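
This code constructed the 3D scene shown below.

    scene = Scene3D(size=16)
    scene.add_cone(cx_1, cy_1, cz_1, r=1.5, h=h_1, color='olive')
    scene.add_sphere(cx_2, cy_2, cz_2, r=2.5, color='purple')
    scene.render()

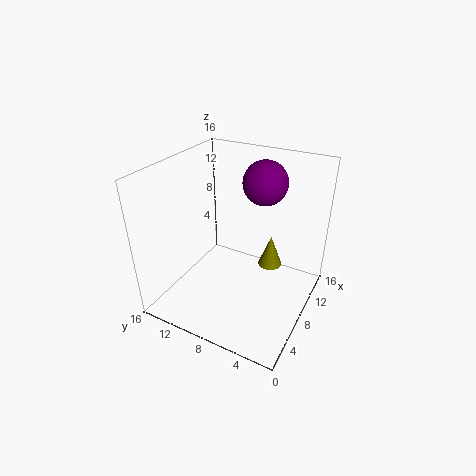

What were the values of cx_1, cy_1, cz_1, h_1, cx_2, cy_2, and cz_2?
cx_1 = 13, cy_1 = 6, cz_1 = 2, h_1 = 4, cx_2 = 11.5, cy_2 = 6.5, cz_2 = 13.5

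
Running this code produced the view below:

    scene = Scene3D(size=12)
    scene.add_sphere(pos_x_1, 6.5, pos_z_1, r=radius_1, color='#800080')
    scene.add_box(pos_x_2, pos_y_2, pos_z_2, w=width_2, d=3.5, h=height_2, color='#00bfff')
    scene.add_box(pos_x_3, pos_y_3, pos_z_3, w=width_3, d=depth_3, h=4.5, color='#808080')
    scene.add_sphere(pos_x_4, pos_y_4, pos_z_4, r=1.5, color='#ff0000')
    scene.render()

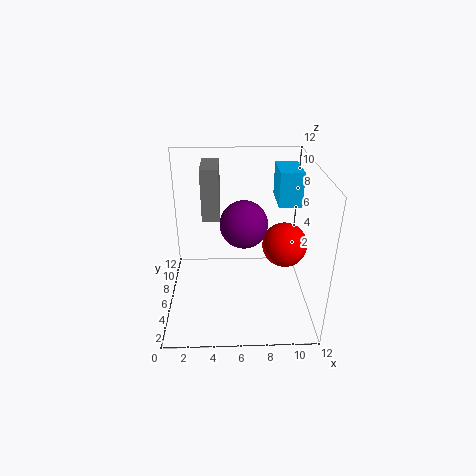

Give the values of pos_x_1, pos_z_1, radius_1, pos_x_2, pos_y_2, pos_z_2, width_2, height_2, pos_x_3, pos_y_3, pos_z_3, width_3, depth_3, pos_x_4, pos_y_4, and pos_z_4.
pos_x_1 = 6.5, pos_z_1 = 7, radius_1 = 2, pos_x_2 = 9.5, pos_y_2 = 7.5, pos_z_2 = 8, width_2 = 2, height_2 = 3, pos_x_3 = 3, pos_y_3 = 7, pos_z_3 = 7, width_3 = 1.5, depth_3 = 3.5, pos_x_4 = 9, pos_y_4 = 1.5, pos_z_4 = 8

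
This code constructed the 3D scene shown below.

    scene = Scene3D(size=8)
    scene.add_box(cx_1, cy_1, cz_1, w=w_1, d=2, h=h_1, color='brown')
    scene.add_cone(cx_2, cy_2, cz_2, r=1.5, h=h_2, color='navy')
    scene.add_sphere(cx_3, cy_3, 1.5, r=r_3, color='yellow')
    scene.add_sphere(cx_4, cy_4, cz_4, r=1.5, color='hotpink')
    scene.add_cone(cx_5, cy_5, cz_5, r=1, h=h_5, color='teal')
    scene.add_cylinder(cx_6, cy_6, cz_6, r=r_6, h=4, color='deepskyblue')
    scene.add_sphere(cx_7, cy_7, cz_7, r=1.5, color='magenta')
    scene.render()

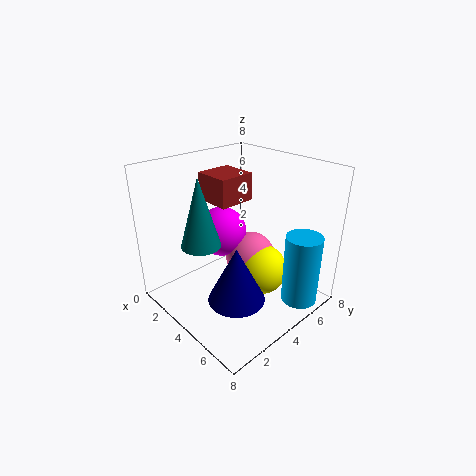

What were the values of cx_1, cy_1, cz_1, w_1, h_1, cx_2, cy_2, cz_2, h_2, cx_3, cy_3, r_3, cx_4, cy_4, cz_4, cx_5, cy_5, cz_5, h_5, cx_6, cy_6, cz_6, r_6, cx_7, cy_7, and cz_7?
cx_1 = 2; cy_1 = 3; cz_1 = 6; w_1 = 2; h_1 = 1.5; cx_2 = 5.5; cy_2 = 2.5; cz_2 = 1.5; h_2 = 3; cx_3 = 4.5; cy_3 = 5.5; r_3 = 1.5; cx_4 = 3.5; cy_4 = 5.5; cz_4 = 2; cx_5 = 4; cy_5 = 1.5; cz_5 = 4.5; h_5 = 3.5; cx_6 = 7; cy_6 = 6; cz_6 = 0.5; r_6 = 1; cx_7 = 2; cy_7 = 4.5; cz_7 = 3.5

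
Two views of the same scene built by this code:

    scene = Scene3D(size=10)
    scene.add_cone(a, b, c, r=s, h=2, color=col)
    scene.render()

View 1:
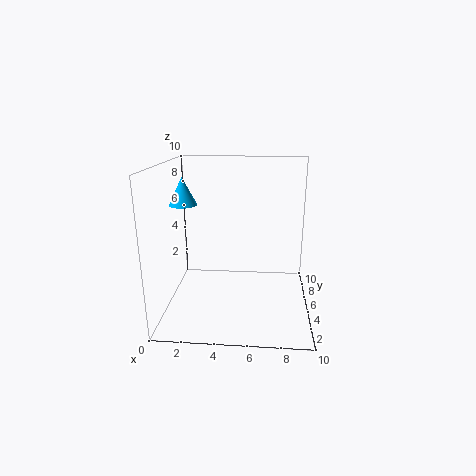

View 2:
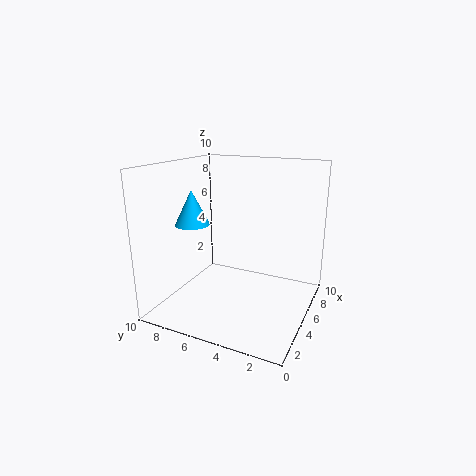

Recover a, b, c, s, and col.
a = 1, b = 6, c = 7, s = 1, col = 'deepskyblue'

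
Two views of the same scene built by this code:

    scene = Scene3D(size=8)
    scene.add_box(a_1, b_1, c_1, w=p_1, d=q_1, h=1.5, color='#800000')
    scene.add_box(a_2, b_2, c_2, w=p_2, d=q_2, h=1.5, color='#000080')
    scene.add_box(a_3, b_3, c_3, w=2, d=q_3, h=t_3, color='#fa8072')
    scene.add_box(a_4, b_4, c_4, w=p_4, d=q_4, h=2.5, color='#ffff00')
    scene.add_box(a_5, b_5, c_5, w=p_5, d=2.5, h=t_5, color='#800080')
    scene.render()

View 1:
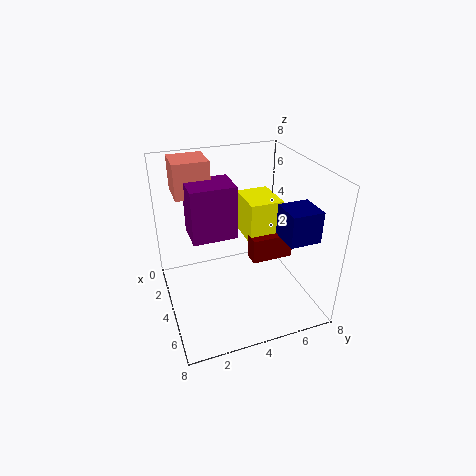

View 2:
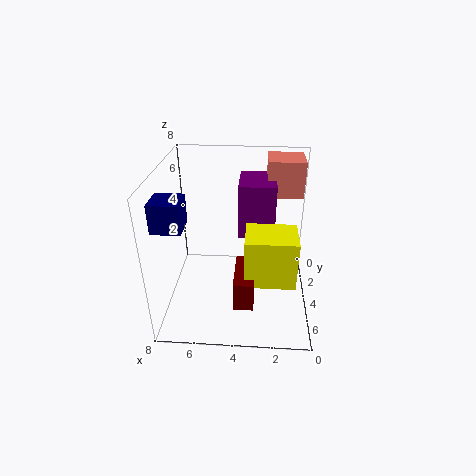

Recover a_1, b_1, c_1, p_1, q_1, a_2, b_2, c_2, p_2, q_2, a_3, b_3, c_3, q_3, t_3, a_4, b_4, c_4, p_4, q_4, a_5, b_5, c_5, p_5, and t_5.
a_1 = 3, b_1 = 5, c_1 = 2, p_1 = 1, q_1 = 2.5, a_2 = 6.5, b_2 = 5, c_2 = 5.5, p_2 = 1.5, q_2 = 1.5, a_3 = 0.5, b_3 = 1, c_3 = 6, q_3 = 2, t_3 = 2, a_4 = 1, b_4 = 5, c_4 = 3, p_4 = 2.5, q_4 = 2, a_5 = 2, b_5 = 1.5, c_5 = 4, p_5 = 2, t_5 = 3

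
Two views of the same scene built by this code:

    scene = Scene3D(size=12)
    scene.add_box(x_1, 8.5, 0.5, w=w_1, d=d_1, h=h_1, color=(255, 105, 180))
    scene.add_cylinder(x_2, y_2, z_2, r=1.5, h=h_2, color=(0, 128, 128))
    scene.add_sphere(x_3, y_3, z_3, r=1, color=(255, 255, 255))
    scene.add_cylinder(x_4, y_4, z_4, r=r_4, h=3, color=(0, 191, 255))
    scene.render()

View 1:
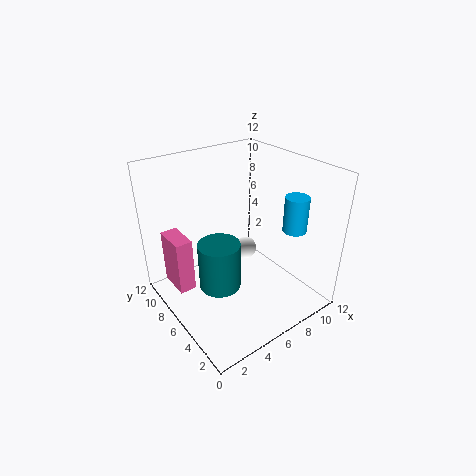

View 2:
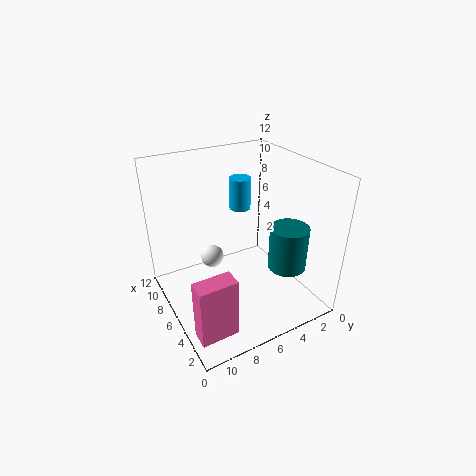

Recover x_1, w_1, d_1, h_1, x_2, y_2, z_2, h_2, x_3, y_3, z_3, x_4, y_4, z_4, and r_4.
x_1 = 1.5; w_1 = 1.5; d_1 = 3; h_1 = 5; x_2 = 2.5; y_2 = 3.5; z_2 = 4.5; h_2 = 3.5; x_3 = 8; y_3 = 7.5; z_3 = 3.5; x_4 = 10; y_4 = 3.5; z_4 = 6.5; r_4 = 1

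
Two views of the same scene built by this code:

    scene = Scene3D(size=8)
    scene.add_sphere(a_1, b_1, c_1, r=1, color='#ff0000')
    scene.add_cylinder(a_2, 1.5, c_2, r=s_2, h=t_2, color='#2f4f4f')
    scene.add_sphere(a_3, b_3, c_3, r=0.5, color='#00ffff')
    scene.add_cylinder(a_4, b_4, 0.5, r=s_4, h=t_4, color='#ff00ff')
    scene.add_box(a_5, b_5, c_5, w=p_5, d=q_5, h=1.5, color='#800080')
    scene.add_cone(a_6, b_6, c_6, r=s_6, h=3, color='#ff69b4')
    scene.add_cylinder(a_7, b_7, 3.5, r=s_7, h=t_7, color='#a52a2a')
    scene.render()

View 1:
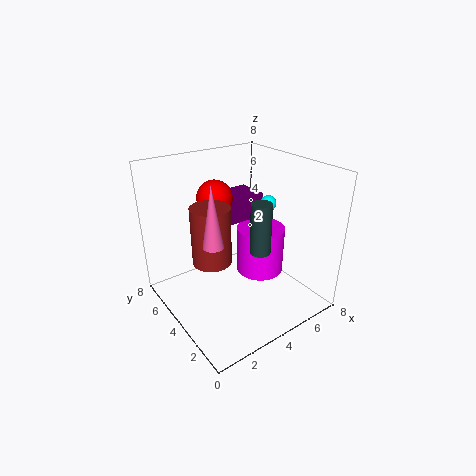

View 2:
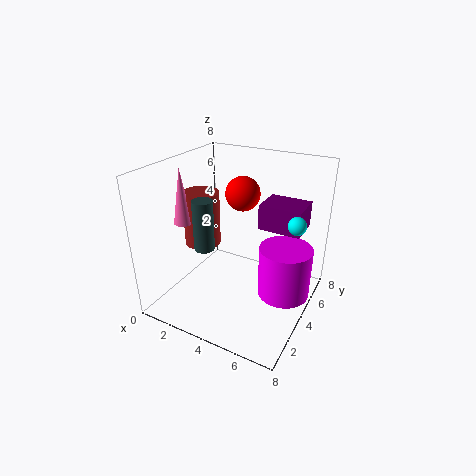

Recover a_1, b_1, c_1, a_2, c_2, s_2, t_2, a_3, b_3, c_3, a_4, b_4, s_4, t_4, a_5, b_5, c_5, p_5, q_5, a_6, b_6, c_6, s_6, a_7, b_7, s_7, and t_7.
a_1 = 3.5
b_1 = 5.5
c_1 = 6
a_2 = 3.5
c_2 = 4.5
s_2 = 0.5
t_2 = 2.5
a_3 = 7
b_3 = 5
c_3 = 5
a_4 = 6.5
b_4 = 5
s_4 = 1.5
t_4 = 3
a_5 = 4.5
b_5 = 5.5
c_5 = 4
p_5 = 2.5
q_5 = 2
a_6 = 1.5
b_6 = 2.5
c_6 = 5
s_6 = 0.5
a_7 = 2
b_7 = 3.5
s_7 = 1
t_7 = 3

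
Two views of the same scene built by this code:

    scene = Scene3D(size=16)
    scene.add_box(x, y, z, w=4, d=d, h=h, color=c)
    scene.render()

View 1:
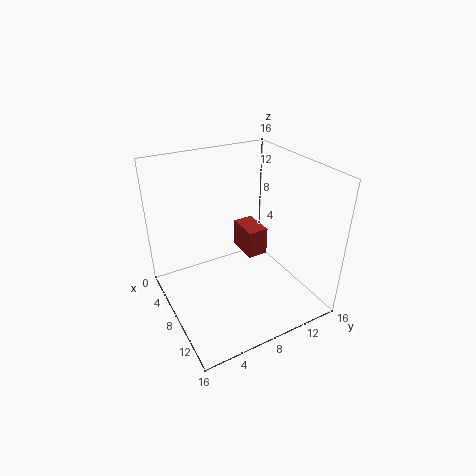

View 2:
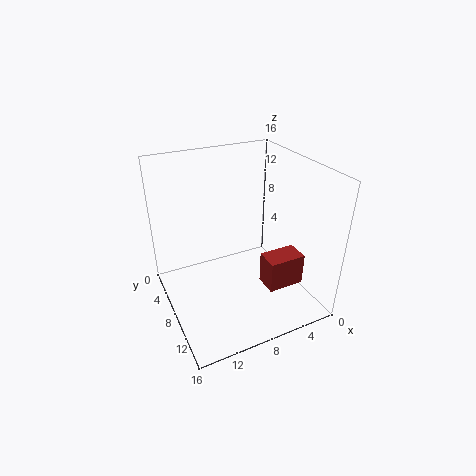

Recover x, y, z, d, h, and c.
x = 2.5
y = 10.5
z = 3.5
d = 2.5
h = 3.5
c = 'brown'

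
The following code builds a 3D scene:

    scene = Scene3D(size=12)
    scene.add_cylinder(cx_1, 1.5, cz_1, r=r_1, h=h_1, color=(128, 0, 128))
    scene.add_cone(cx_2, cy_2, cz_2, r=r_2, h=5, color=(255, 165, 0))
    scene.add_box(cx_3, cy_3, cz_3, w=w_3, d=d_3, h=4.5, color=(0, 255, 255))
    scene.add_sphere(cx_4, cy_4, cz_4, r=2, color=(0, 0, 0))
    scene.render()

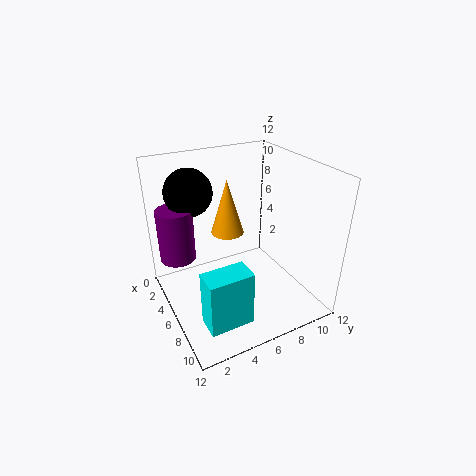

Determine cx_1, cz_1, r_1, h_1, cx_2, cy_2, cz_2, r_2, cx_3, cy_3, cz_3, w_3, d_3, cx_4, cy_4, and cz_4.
cx_1 = 3.5; cz_1 = 4; r_1 = 1.5; h_1 = 4.5; cx_2 = 3; cy_2 = 6.5; cz_2 = 5; r_2 = 1.5; cx_3 = 8.5; cy_3 = 1.5; cz_3 = 1; w_3 = 2; d_3 = 3.5; cx_4 = 3; cy_4 = 3; cz_4 = 9.5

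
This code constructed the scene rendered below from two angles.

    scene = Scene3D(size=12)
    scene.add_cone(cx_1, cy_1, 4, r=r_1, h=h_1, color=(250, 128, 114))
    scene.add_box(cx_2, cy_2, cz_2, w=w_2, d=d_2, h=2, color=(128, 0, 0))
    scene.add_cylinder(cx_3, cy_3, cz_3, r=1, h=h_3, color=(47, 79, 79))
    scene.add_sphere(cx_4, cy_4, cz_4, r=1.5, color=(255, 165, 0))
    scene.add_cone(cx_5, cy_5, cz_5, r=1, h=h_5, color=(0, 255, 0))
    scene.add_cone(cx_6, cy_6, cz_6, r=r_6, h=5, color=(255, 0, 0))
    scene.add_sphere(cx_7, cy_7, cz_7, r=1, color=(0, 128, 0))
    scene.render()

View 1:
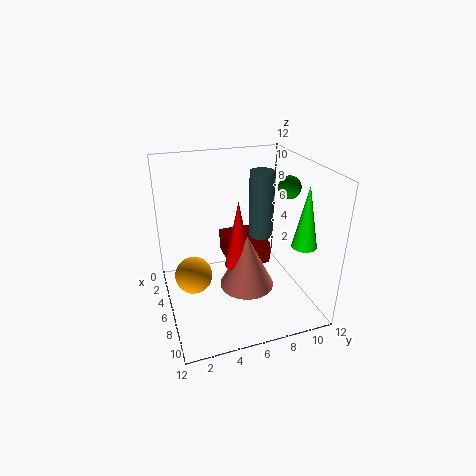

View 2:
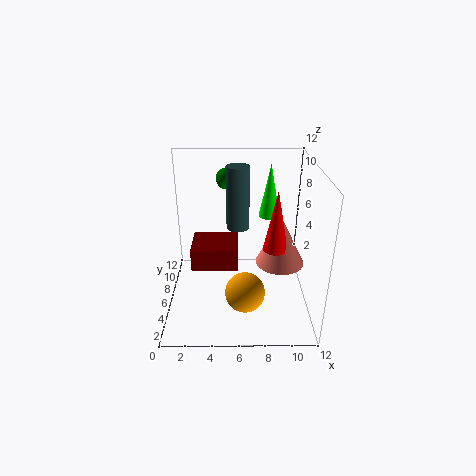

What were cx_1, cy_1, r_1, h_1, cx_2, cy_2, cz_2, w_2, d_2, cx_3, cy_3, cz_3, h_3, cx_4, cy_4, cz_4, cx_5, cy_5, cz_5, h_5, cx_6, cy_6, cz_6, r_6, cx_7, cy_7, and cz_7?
cx_1 = 9.5
cy_1 = 5.5
r_1 = 2
h_1 = 4
cx_2 = 2
cy_2 = 5.5
cz_2 = 3
w_2 = 4
d_2 = 3.5
cx_3 = 6
cy_3 = 8
cz_3 = 6
h_3 = 5.5
cx_4 = 6.5
cy_4 = 2
cz_4 = 3.5
cx_5 = 9
cy_5 = 10.5
cz_5 = 6
h_5 = 5
cx_6 = 9
cy_6 = 5
cz_6 = 5.5
r_6 = 1
cx_7 = 5
cy_7 = 11
cz_7 = 9.5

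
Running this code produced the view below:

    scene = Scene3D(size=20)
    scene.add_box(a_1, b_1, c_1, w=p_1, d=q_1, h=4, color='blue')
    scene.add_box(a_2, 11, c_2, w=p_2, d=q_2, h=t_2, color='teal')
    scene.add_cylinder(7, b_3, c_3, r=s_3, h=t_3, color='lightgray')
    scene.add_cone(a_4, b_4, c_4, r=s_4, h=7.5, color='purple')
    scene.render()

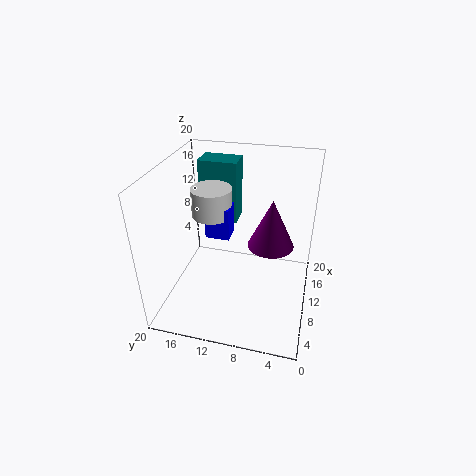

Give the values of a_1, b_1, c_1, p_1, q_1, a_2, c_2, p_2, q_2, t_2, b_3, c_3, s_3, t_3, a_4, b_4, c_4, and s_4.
a_1 = 5.5, b_1 = 10, c_1 = 12.5, p_1 = 2.5, q_1 = 3, a_2 = 13, c_2 = 10.5, p_2 = 3.5, q_2 = 5.5, t_2 = 9, b_3 = 12.5, c_3 = 15, s_3 = 2.5, t_3 = 3.5, a_4 = 14.5, b_4 = 6, c_4 = 6.5, s_4 = 3.5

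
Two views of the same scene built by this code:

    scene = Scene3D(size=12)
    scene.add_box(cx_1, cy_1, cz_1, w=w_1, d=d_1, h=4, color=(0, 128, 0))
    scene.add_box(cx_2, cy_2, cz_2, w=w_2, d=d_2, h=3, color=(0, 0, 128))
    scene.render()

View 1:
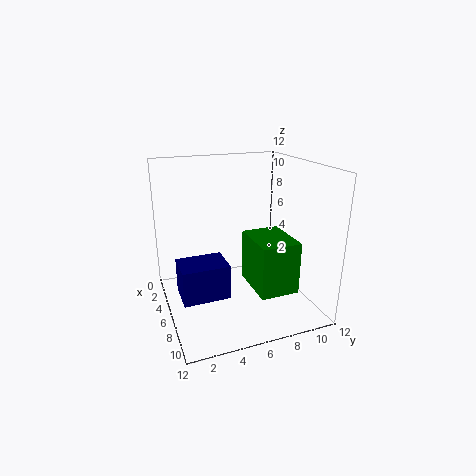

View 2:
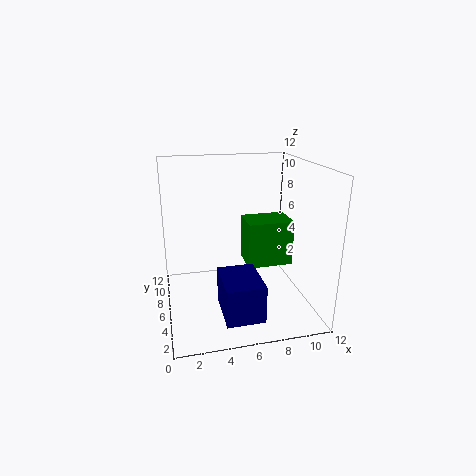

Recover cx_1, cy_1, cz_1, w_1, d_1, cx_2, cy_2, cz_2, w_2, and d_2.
cx_1 = 7
cy_1 = 6
cz_1 = 3
w_1 = 4
d_1 = 3
cx_2 = 4
cy_2 = 1
cz_2 = 1
w_2 = 3
d_2 = 4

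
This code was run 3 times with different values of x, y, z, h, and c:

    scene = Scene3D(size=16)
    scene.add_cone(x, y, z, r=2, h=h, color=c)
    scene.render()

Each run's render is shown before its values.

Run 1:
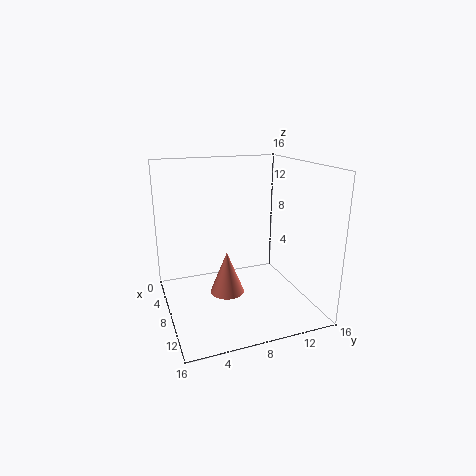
x = 7, y = 7, z = 1, h = 5, c = 'salmon'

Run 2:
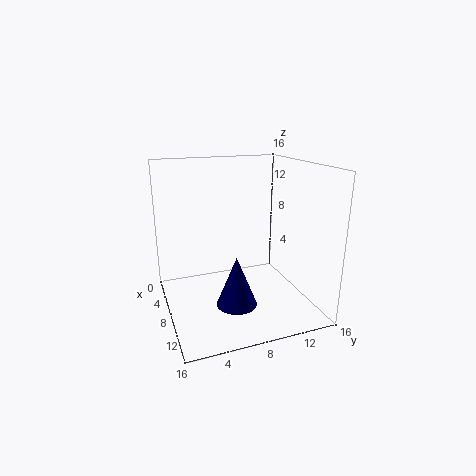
x = 13, y = 6, z = 3, h = 5, c = 'navy'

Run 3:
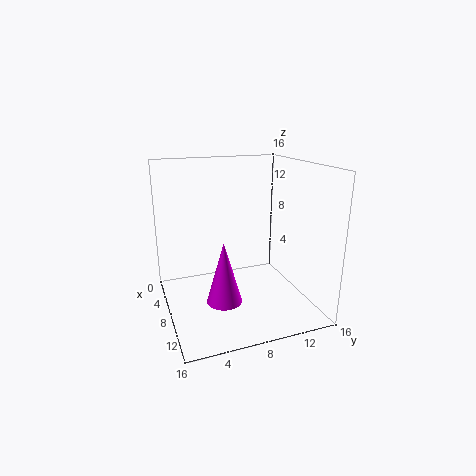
x = 9, y = 6, z = 1, h = 7, c = 'magenta'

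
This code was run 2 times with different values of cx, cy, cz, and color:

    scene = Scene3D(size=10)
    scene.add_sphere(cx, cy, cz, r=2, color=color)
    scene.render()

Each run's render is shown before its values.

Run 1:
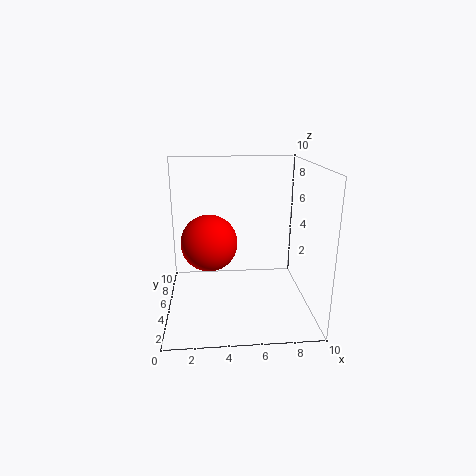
cx = 3
cy = 5.5
cz = 4.5
color = 'red'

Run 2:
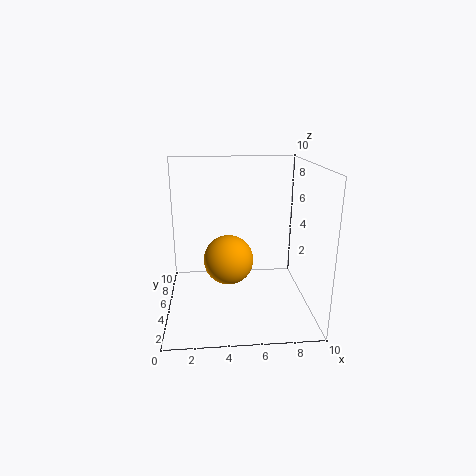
cx = 4.5
cy = 8
cz = 2
color = 'orange'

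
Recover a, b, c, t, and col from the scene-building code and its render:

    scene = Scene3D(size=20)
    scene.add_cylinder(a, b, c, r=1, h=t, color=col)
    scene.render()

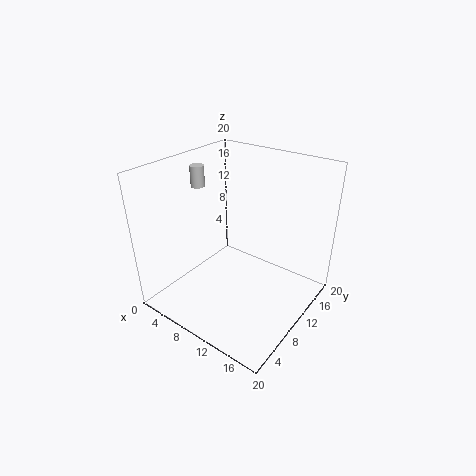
a = 3, b = 10, c = 16, t = 3, col = 'lightgray'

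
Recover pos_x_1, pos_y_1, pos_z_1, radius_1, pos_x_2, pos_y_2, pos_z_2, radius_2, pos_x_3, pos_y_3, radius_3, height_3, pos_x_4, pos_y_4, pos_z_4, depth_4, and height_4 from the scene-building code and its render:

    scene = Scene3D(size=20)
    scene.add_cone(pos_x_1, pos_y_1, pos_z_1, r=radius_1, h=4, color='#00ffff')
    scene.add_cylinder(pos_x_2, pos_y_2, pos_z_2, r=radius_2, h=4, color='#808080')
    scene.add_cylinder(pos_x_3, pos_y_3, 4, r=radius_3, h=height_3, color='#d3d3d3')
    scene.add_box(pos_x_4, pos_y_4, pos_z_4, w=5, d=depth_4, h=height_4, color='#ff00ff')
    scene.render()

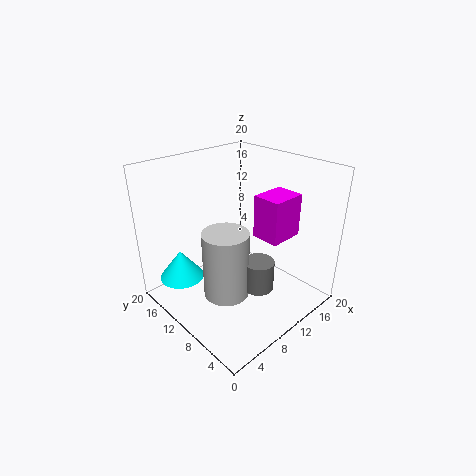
pos_x_1 = 3, pos_y_1 = 14, pos_z_1 = 5, radius_1 = 3, pos_x_2 = 9, pos_y_2 = 5, pos_z_2 = 5, radius_2 = 2, pos_x_3 = 6, pos_y_3 = 8, radius_3 = 3, height_3 = 9, pos_x_4 = 12, pos_y_4 = 5, pos_z_4 = 10, depth_4 = 4, height_4 = 6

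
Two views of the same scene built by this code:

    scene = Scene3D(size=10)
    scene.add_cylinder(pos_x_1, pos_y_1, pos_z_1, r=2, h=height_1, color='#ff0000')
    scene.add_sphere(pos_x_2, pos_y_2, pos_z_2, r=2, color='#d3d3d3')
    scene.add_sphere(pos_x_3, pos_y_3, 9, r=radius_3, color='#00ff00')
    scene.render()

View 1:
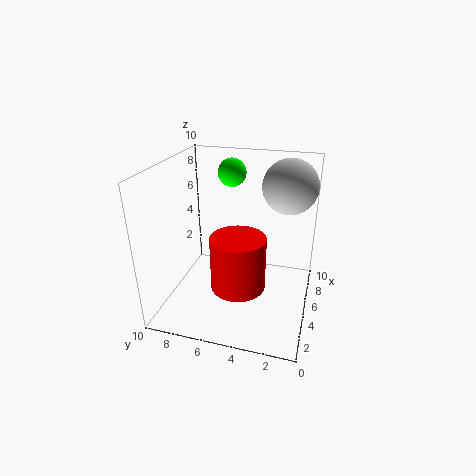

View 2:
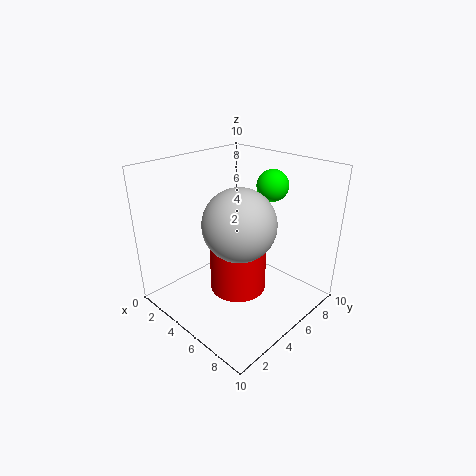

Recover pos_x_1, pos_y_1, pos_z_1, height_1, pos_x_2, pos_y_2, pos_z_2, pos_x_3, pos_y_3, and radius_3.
pos_x_1 = 5; pos_y_1 = 5; pos_z_1 = 1; height_1 = 4; pos_x_2 = 8; pos_y_2 = 2; pos_z_2 = 8; pos_x_3 = 7; pos_y_3 = 6; radius_3 = 1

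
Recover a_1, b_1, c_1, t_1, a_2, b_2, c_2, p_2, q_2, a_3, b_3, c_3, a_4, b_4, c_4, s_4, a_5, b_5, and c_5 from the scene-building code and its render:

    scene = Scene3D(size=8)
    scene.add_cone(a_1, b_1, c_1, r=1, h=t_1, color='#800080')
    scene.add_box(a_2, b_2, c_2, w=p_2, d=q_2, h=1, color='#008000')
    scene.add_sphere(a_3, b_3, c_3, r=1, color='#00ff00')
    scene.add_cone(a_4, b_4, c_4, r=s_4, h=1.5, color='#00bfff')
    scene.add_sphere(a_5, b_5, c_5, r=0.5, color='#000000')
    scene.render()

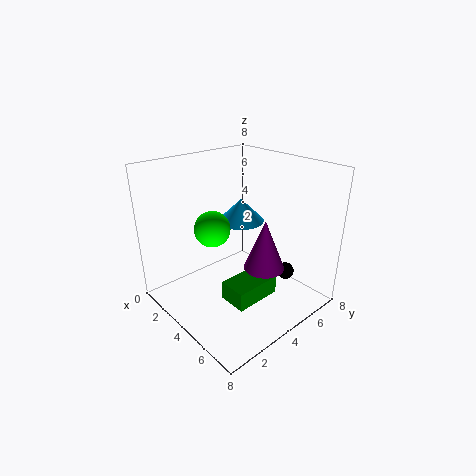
a_1 = 6.5; b_1 = 3.5; c_1 = 3.5; t_1 = 2.5; a_2 = 5; b_2 = 2; c_2 = 1.5; p_2 = 1.5; q_2 = 2.5; a_3 = 3; b_3 = 3; c_3 = 4.5; a_4 = 1.5; b_4 = 6.5; c_4 = 3.5; s_4 = 1.5; a_5 = 5.5; b_5 = 6.5; c_5 = 1.5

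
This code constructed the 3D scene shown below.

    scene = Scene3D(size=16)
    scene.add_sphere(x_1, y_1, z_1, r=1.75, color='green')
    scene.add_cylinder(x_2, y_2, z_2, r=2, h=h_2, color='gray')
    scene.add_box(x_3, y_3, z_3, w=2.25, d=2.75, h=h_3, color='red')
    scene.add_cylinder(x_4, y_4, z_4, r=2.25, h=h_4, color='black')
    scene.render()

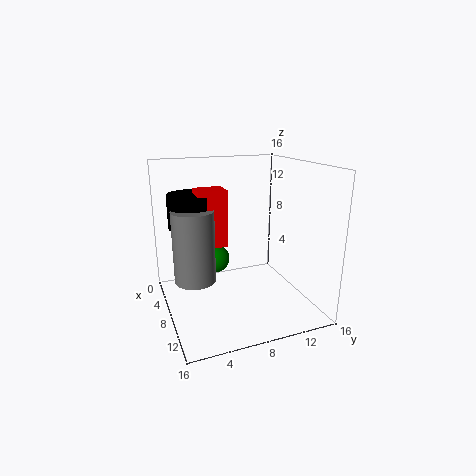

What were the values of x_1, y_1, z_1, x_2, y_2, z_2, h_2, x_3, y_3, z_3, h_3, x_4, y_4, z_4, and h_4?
x_1 = 2.75, y_1 = 7, z_1 = 3.5, x_2 = 11.25, y_2 = 2.25, z_2 = 5.5, h_2 = 7, x_3 = 9.5, y_3 = 2.75, z_3 = 8.75, h_3 = 5.5, x_4 = 9.75, y_4 = 2.5, z_4 = 10.5, h_4 = 3.25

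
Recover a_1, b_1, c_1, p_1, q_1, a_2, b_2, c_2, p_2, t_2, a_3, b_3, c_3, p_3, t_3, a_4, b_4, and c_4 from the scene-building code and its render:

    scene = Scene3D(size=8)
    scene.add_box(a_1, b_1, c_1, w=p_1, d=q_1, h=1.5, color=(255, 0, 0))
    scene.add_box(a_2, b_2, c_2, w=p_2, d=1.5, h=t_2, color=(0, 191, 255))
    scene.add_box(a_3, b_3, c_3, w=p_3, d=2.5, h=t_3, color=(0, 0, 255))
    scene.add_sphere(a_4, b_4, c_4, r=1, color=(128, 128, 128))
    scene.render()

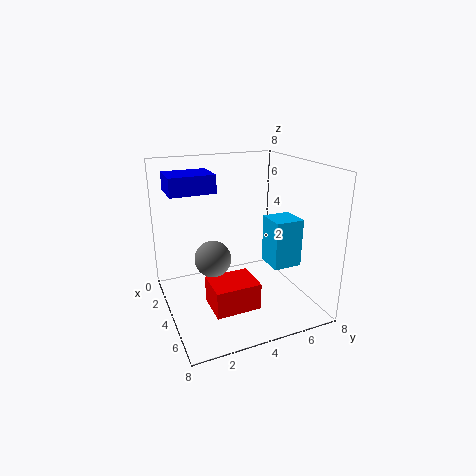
a_1 = 4, b_1 = 2, c_1 = 0.5, p_1 = 2, q_1 = 2.5, a_2 = 5, b_2 = 5, c_2 = 3, p_2 = 1.5, t_2 = 2.5, a_3 = 1.5, b_3 = 0.5, c_3 = 6.5, p_3 = 2, t_3 = 1, a_4 = 4, b_4 = 2.5, c_4 = 3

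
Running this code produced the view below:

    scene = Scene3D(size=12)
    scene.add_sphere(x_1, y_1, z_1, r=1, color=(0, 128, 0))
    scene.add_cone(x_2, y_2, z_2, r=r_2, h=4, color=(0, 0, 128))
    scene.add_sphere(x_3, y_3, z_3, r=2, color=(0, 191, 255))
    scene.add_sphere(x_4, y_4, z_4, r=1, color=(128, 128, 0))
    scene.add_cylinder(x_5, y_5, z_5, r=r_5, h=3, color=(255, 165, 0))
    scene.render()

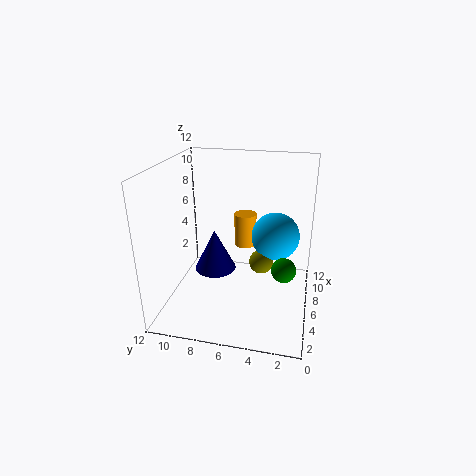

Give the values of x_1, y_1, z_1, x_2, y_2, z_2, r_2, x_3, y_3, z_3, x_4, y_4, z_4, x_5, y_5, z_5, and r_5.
x_1 = 5
y_1 = 2
z_1 = 4
x_2 = 9
y_2 = 9
z_2 = 1
r_2 = 2
x_3 = 7
y_3 = 3
z_3 = 6
x_4 = 6
y_4 = 4
z_4 = 4
x_5 = 9
y_5 = 6
z_5 = 4
r_5 = 1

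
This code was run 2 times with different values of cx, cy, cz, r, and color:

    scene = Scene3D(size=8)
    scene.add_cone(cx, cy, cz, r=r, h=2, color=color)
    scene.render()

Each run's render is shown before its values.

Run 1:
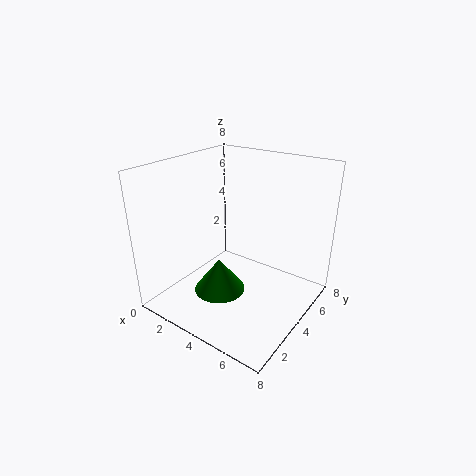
cx = 3, cy = 3.5, cz = 0.5, r = 1.5, color = 'green'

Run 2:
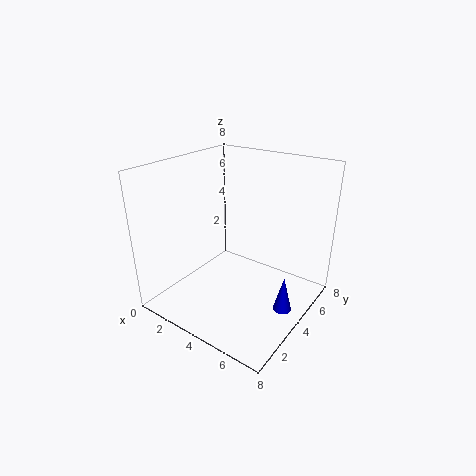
cx = 7, cy = 4, cz = 0.5, r = 0.5, color = 'blue'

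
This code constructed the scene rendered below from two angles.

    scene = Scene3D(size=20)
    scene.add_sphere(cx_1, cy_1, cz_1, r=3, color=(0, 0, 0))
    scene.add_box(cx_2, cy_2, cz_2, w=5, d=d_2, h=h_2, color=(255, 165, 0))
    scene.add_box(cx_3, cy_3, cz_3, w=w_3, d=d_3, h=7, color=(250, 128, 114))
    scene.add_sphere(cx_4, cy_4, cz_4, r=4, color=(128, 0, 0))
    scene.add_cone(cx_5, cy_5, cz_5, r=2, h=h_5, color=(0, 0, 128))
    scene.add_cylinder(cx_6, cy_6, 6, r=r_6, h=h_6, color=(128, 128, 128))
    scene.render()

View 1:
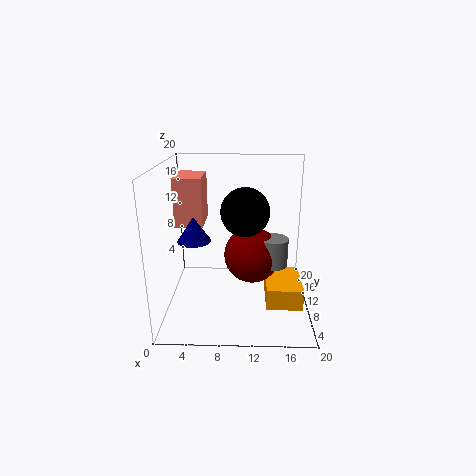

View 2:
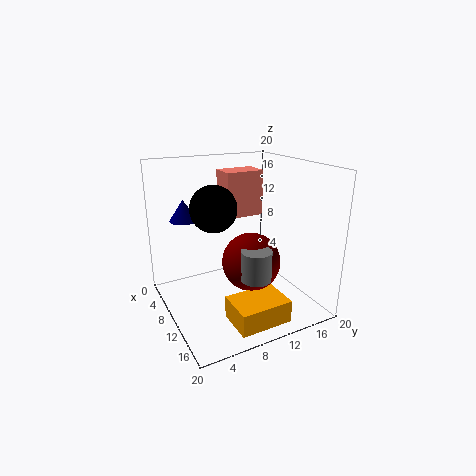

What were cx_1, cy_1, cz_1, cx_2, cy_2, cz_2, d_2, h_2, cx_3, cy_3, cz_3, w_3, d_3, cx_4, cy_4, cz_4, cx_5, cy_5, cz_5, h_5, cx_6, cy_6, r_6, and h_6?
cx_1 = 11; cy_1 = 6; cz_1 = 15; cx_2 = 14; cy_2 = 6; cz_2 = 1; d_2 = 7; h_2 = 3; cx_3 = 1; cy_3 = 11; cz_3 = 11; w_3 = 4; d_3 = 6; cx_4 = 12; cy_4 = 11; cz_4 = 7; cx_5 = 5; cy_5 = 4; cz_5 = 12; h_5 = 3; cx_6 = 15; cy_6 = 10; r_6 = 2; h_6 = 4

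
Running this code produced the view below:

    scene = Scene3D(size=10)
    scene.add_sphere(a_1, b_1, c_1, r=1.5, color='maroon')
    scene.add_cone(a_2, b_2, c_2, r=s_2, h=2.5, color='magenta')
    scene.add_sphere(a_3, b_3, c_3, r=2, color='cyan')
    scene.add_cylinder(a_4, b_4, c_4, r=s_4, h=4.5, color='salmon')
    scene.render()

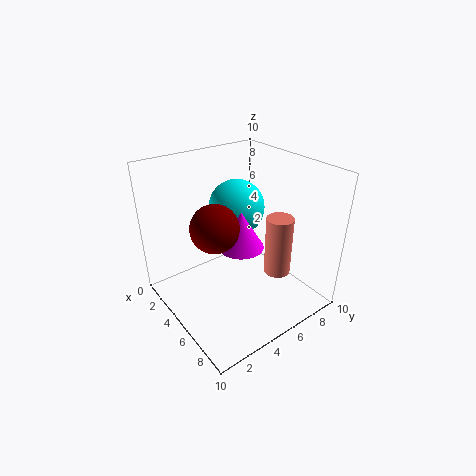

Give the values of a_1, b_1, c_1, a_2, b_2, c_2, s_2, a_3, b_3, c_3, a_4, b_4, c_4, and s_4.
a_1 = 6; b_1 = 2.5; c_1 = 7; a_2 = 6; b_2 = 4.5; c_2 = 5; s_2 = 1.5; a_3 = 3.5; b_3 = 6; c_3 = 6.5; a_4 = 6; b_4 = 8; c_4 = 1.5; s_4 = 1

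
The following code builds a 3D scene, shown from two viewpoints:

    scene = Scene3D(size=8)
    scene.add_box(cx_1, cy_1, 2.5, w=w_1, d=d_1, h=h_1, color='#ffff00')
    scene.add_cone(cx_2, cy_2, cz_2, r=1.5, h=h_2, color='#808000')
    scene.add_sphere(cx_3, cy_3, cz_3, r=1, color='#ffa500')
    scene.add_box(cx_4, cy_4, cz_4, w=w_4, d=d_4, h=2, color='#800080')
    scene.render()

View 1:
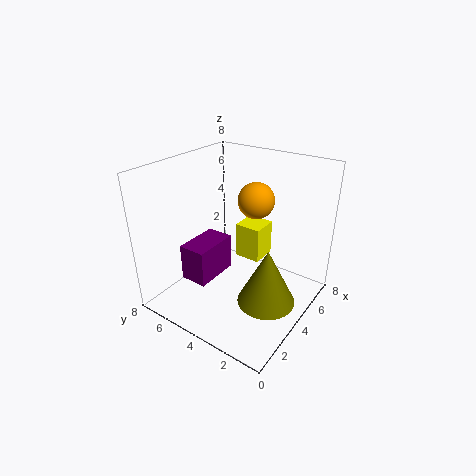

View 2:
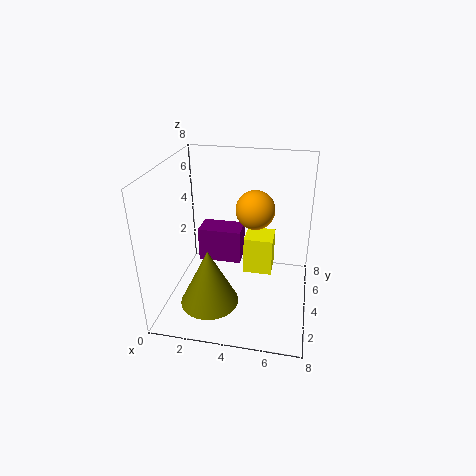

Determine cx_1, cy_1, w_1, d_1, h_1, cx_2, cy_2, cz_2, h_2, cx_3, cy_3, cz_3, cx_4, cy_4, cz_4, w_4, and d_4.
cx_1 = 4.5; cy_1 = 3; w_1 = 1.5; d_1 = 1.5; h_1 = 2; cx_2 = 3; cy_2 = 1.5; cz_2 = 1.5; h_2 = 3; cx_3 = 5; cy_3 = 3.5; cz_3 = 6; cx_4 = 1.5; cy_4 = 4.5; cz_4 = 2; w_4 = 2.5; d_4 = 1.5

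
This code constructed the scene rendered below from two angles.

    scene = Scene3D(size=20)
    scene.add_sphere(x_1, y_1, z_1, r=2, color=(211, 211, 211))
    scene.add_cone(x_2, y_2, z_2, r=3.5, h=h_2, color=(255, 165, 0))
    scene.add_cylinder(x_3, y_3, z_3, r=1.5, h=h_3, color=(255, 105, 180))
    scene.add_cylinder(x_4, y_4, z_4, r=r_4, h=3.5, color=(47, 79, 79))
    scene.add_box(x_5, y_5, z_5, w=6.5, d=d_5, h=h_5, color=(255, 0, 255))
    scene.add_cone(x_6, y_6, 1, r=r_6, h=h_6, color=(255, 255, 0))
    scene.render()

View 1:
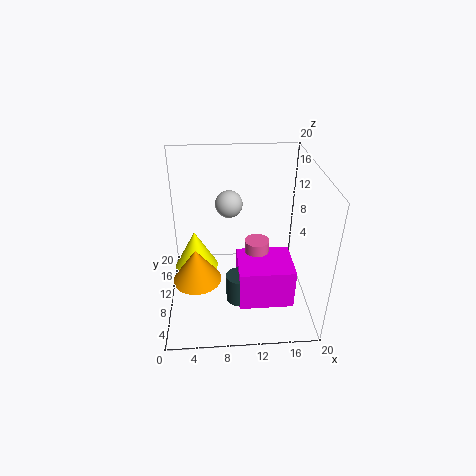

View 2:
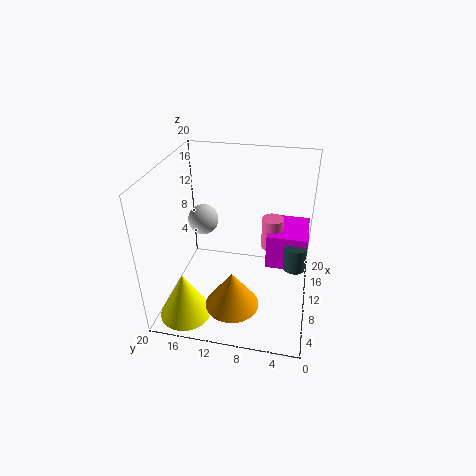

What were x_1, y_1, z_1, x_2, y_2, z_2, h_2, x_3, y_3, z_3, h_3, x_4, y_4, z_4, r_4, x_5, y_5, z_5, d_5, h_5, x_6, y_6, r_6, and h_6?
x_1 = 9, y_1 = 14.5, z_1 = 13, x_2 = 4, y_2 = 9.5, z_2 = 3.5, h_2 = 5, x_3 = 12, y_3 = 5.5, z_3 = 8, h_3 = 4.5, x_4 = 9.5, y_4 = 2, z_4 = 6.5, r_4 = 1.5, x_5 = 9.5, y_5 = 0.5, z_5 = 6, d_5 = 5.5, h_5 = 5, x_6 = 3.5, y_6 = 16, r_6 = 3.5, h_6 = 6.5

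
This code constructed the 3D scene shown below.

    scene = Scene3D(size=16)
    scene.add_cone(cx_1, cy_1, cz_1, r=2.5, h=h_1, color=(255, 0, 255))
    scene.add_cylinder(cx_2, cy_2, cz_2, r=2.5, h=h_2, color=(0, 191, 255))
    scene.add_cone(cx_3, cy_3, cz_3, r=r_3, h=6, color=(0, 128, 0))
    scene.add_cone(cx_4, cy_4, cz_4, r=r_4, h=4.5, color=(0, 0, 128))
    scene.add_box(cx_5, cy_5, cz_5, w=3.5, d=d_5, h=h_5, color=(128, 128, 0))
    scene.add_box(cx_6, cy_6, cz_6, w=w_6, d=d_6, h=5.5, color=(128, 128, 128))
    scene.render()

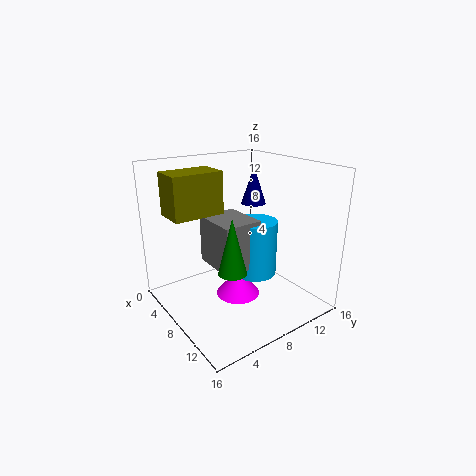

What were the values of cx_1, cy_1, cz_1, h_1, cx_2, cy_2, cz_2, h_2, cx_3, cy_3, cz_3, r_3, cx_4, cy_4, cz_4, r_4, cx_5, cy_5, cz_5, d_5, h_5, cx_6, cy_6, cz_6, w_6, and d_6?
cx_1 = 8
cy_1 = 8
cz_1 = 1
h_1 = 3
cx_2 = 8
cy_2 = 10.5
cz_2 = 3
h_2 = 6.5
cx_3 = 10.5
cy_3 = 5.5
cz_3 = 5.5
r_3 = 1.5
cx_4 = 5
cy_4 = 12.5
cz_4 = 10.5
r_4 = 1.5
cx_5 = 4
cy_5 = 1
cz_5 = 11
d_5 = 5.5
h_5 = 4.5
cx_6 = 4
cy_6 = 5.5
cz_6 = 4.5
w_6 = 5.5
d_6 = 4.5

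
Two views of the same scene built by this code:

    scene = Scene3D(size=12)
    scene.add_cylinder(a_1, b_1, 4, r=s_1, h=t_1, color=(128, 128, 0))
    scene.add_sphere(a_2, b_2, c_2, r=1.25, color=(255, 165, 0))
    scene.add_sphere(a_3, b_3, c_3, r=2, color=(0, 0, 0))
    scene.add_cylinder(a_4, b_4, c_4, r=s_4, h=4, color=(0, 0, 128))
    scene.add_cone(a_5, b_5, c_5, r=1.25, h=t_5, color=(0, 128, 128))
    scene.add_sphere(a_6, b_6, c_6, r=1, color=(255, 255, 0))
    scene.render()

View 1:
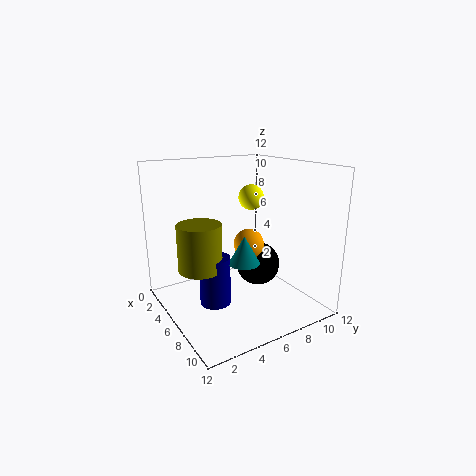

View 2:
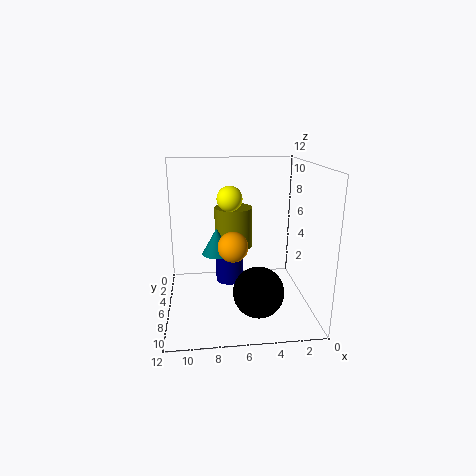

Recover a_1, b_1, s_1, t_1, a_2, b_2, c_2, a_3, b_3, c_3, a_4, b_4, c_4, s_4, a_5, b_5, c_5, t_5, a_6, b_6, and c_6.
a_1 = 6, b_1 = 2.5, s_1 = 1.75, t_1 = 3.75, a_2 = 6.5, b_2 = 6.75, c_2 = 5.5, a_3 = 4.75, b_3 = 9, c_3 = 2.5, a_4 = 6.5, b_4 = 3.5, c_4 = 1, s_4 = 1.25, a_5 = 7.75, b_5 = 5.5, c_5 = 4.5, t_5 = 2.25, a_6 = 6.75, b_6 = 6.75, c_6 = 9.5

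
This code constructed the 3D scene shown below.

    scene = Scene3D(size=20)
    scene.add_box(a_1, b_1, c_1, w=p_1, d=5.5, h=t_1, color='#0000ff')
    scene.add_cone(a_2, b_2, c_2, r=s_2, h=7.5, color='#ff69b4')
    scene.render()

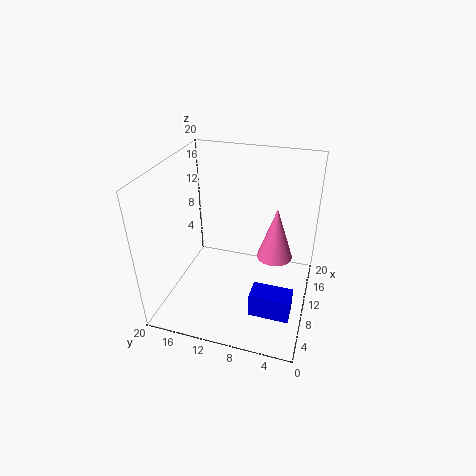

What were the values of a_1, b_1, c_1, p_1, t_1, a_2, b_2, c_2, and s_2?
a_1 = 5, b_1 = 1.5, c_1 = 1, p_1 = 3, t_1 = 3.5, a_2 = 11.5, b_2 = 5, c_2 = 7, s_2 = 2.5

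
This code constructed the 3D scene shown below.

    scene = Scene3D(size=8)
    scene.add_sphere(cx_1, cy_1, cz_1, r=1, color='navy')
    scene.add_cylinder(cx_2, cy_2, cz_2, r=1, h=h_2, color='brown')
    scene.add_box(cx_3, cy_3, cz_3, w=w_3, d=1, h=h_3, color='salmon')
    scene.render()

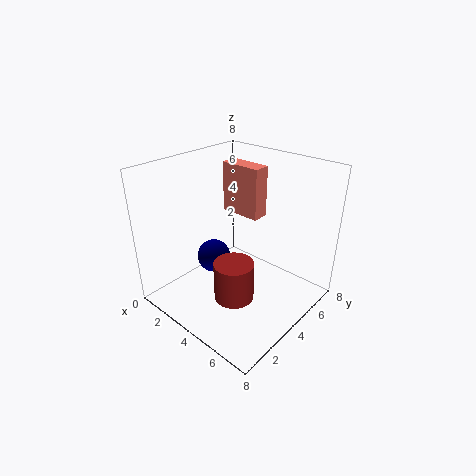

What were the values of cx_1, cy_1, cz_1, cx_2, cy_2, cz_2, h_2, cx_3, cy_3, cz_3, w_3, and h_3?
cx_1 = 2, cy_1 = 4, cz_1 = 2, cx_2 = 5.5, cy_2 = 2, cz_2 = 2, h_2 = 2, cx_3 = 1.5, cy_3 = 5.5, cz_3 = 4.5, w_3 = 2.5, h_3 = 3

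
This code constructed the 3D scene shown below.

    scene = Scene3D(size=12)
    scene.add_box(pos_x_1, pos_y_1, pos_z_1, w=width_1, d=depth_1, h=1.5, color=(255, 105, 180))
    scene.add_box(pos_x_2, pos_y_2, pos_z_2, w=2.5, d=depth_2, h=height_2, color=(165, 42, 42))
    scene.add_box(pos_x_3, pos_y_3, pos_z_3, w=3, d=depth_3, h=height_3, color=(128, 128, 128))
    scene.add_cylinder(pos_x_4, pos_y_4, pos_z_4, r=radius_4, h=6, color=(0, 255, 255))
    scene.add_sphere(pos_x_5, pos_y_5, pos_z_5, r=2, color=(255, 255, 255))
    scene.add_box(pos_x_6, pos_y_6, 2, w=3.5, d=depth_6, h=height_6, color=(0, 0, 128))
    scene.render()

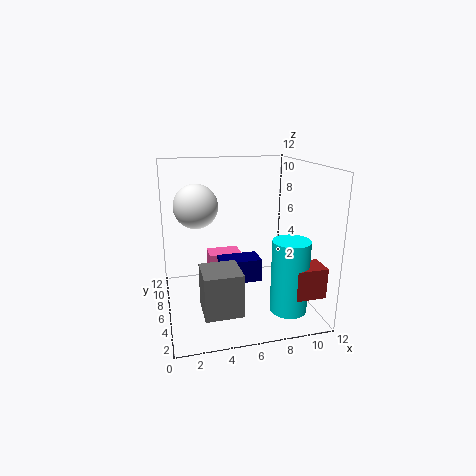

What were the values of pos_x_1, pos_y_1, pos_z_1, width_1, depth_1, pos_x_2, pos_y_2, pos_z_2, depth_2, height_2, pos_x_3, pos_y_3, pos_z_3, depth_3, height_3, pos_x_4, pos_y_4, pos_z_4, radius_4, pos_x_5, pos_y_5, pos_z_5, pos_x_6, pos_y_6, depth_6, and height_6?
pos_x_1 = 4
pos_y_1 = 8.5
pos_z_1 = 2
width_1 = 3
depth_1 = 2
pos_x_2 = 9.5
pos_y_2 = 1.5
pos_z_2 = 2
depth_2 = 2
height_2 = 2.5
pos_x_3 = 2.5
pos_y_3 = 2
pos_z_3 = 1
depth_3 = 3
height_3 = 3.5
pos_x_4 = 9.5
pos_y_4 = 3
pos_z_4 = 0.5
radius_4 = 1.5
pos_x_5 = 3
pos_y_5 = 9.5
pos_z_5 = 8
pos_x_6 = 4.5
pos_y_6 = 5.5
depth_6 = 2
height_6 = 2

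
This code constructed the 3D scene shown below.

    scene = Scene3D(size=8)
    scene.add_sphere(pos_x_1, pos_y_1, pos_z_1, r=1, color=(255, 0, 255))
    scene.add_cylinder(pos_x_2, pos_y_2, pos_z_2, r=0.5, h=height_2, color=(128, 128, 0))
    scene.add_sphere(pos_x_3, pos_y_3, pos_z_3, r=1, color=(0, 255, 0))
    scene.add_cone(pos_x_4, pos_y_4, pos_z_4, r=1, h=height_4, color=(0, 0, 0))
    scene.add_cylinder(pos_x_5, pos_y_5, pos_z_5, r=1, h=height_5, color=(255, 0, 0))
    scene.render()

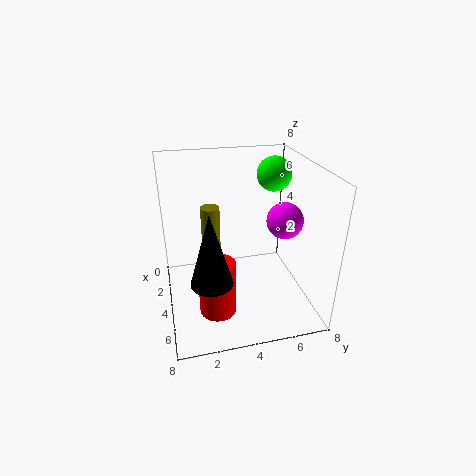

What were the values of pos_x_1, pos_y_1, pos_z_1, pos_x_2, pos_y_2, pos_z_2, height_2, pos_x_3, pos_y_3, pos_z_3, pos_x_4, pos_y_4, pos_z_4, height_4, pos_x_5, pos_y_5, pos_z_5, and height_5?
pos_x_1 = 4.5, pos_y_1 = 6.5, pos_z_1 = 5, pos_x_2 = 4, pos_y_2 = 2.5, pos_z_2 = 2, height_2 = 4, pos_x_3 = 2.5, pos_y_3 = 6.5, pos_z_3 = 7, pos_x_4 = 7, pos_y_4 = 2, pos_z_4 = 3.5, height_4 = 3.5, pos_x_5 = 5.5, pos_y_5 = 2.5, pos_z_5 = 0.5, height_5 = 3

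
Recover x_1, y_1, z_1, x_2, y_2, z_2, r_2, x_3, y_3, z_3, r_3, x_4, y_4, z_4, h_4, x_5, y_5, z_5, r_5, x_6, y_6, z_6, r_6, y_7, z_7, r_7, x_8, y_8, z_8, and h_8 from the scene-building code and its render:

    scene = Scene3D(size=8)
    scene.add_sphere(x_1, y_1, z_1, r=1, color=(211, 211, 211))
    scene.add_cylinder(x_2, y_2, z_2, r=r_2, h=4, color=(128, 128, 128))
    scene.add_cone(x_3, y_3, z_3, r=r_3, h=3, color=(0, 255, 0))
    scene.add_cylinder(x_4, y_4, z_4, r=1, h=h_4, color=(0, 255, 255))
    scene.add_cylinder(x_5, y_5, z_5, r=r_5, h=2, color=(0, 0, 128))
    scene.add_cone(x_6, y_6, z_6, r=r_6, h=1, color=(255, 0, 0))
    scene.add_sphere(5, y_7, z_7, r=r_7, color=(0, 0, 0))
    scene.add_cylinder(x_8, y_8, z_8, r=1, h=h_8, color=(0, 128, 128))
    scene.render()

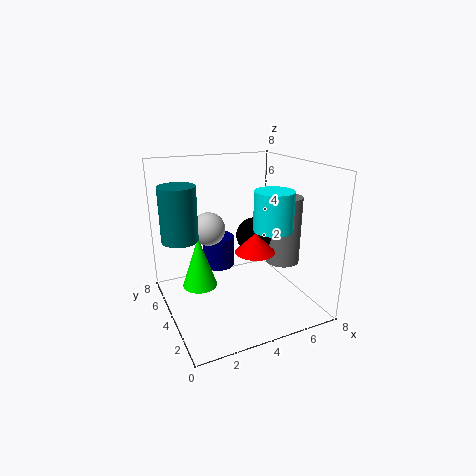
x_1 = 3; y_1 = 6; z_1 = 4; x_2 = 7; y_2 = 4; z_2 = 2; r_2 = 1; x_3 = 2; y_3 = 5; z_3 = 1; r_3 = 1; x_4 = 5; y_4 = 2; z_4 = 5; h_4 = 2; x_5 = 4; y_5 = 7; z_5 = 1; r_5 = 1; x_6 = 4; y_6 = 2; z_6 = 4; r_6 = 1; y_7 = 4; z_7 = 4; r_7 = 1; x_8 = 1; y_8 = 5; z_8 = 4; h_8 = 3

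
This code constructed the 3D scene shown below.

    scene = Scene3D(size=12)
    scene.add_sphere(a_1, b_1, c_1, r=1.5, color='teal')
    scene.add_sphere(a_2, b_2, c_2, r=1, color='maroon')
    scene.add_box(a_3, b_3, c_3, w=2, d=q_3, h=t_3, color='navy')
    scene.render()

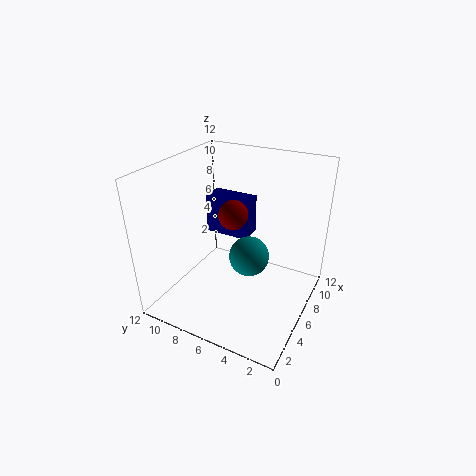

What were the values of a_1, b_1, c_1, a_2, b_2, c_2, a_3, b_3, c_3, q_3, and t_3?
a_1 = 4
b_1 = 4
c_1 = 6
a_2 = 2.5
b_2 = 4.5
c_2 = 10
a_3 = 7.5
b_3 = 6
c_3 = 5
q_3 = 4
t_3 = 3.5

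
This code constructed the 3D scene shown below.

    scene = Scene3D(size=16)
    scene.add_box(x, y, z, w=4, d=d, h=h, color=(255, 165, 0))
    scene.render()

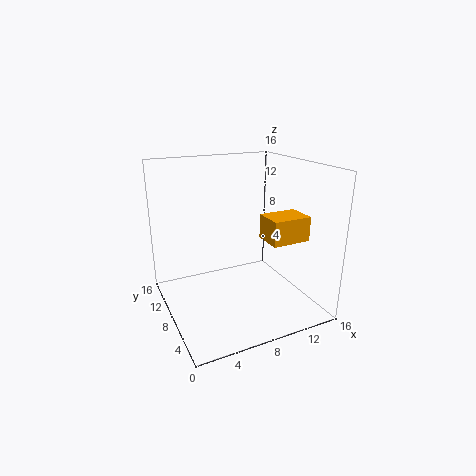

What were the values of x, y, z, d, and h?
x = 9, y = 2, z = 9, d = 3, h = 2.5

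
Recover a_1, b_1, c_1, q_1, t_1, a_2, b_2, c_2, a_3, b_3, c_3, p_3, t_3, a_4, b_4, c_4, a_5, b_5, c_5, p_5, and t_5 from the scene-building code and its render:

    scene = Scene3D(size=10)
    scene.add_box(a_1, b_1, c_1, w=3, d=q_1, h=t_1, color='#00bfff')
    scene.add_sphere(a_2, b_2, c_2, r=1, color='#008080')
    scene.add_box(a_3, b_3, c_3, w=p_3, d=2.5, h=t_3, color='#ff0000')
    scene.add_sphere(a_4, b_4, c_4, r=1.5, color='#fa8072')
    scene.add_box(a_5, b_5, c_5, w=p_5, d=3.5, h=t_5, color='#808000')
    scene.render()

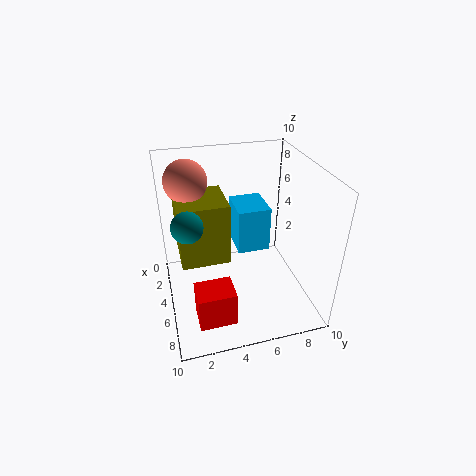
a_1 = 0.5, b_1 = 5.5, c_1 = 2.5, q_1 = 2.5, t_1 = 3.5, a_2 = 6, b_2 = 1.5, c_2 = 7, a_3 = 6.5, b_3 = 1.5, c_3 = 0.5, p_3 = 2, t_3 = 2.5, a_4 = 2.5, b_4 = 2, c_4 = 8.5, a_5 = 1.5, b_5 = 1, c_5 = 3, p_5 = 3.5, t_5 = 4.5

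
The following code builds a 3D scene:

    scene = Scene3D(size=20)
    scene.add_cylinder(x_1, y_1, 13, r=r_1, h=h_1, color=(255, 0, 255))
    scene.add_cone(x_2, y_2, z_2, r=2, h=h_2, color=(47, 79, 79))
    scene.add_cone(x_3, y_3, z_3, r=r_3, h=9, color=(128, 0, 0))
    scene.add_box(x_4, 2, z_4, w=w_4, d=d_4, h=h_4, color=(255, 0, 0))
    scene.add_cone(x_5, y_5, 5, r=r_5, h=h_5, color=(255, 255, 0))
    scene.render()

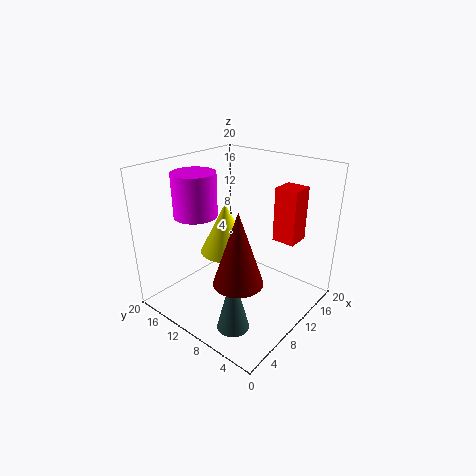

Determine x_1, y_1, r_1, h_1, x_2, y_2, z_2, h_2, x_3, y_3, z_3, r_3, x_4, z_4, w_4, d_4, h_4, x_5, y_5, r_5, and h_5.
x_1 = 7, y_1 = 15, r_1 = 3, h_1 = 6, x_2 = 3, y_2 = 5, z_2 = 2, h_2 = 8, x_3 = 4, y_3 = 5, z_3 = 8, r_3 = 3, x_4 = 11, z_4 = 11, w_4 = 3, d_4 = 3, h_4 = 7, x_5 = 13, y_5 = 15, r_5 = 4, h_5 = 8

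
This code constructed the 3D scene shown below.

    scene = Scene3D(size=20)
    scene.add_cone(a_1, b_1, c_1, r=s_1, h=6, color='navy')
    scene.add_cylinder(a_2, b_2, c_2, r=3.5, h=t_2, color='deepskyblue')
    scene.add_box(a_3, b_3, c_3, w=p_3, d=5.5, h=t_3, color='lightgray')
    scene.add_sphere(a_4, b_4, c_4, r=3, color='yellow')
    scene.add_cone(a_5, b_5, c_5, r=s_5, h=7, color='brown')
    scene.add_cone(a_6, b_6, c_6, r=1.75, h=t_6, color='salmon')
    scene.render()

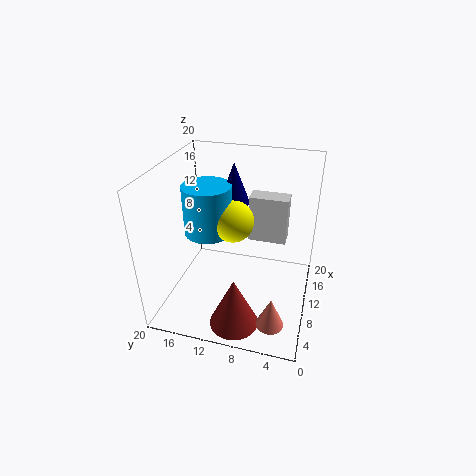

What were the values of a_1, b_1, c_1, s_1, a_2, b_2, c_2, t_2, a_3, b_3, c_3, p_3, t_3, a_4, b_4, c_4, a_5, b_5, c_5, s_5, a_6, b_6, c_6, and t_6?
a_1 = 14.25; b_1 = 11.75; c_1 = 13.25; s_1 = 2.25; a_2 = 11.75; b_2 = 15; c_2 = 9.25; t_2 = 7.25; a_3 = 12.75; b_3 = 3.75; c_3 = 8.25; p_3 = 2.75; t_3 = 6.75; a_4 = 11.75; b_4 = 11.25; c_4 = 11.5; a_5 = 3.5; b_5 = 8.75; c_5 = 0.75; s_5 = 3.25; a_6 = 2.5; b_6 = 3.75; c_6 = 2.75; t_6 = 4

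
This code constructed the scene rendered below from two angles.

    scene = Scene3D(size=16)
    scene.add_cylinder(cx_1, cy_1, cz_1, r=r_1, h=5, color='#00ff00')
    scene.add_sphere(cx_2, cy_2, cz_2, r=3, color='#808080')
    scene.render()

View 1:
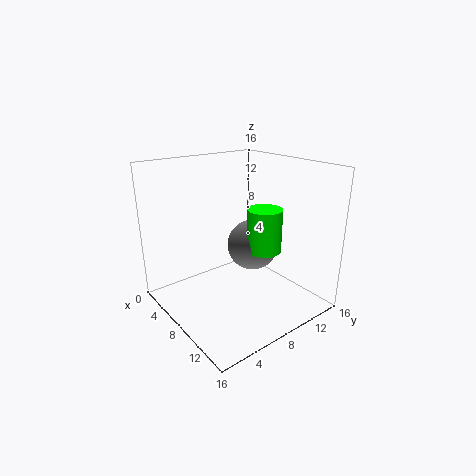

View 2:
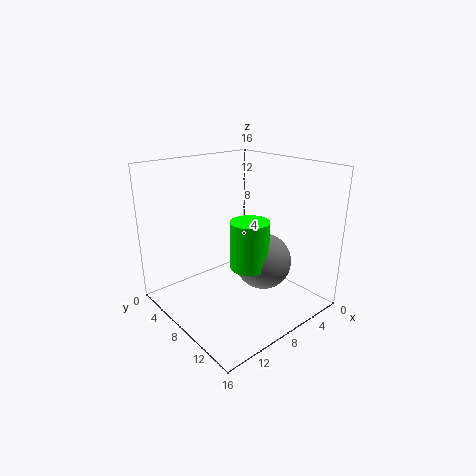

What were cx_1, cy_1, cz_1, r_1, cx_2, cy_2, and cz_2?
cx_1 = 9; cy_1 = 11; cz_1 = 6; r_1 = 2; cx_2 = 7; cy_2 = 11; cz_2 = 6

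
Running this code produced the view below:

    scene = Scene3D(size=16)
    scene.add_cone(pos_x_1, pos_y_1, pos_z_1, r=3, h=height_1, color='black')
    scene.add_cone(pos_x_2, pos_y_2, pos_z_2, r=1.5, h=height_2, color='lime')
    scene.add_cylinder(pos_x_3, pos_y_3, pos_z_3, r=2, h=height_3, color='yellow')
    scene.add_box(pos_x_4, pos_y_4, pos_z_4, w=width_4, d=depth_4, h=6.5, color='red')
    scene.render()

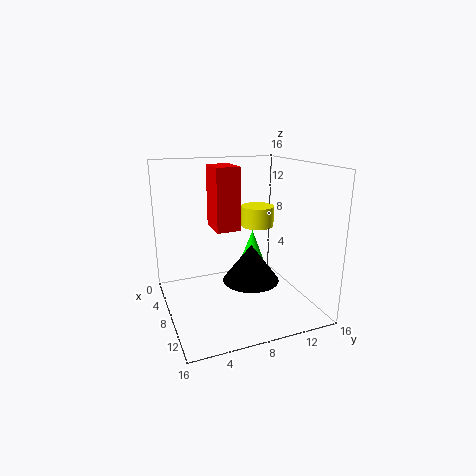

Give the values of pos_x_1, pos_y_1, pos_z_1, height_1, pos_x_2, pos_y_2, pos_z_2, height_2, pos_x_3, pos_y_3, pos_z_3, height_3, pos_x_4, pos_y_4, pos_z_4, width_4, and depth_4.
pos_x_1 = 10.5; pos_y_1 = 8.5; pos_z_1 = 4; height_1 = 4; pos_x_2 = 2; pos_y_2 = 12.5; pos_z_2 = 2.5; height_2 = 4; pos_x_3 = 4.5; pos_y_3 = 12; pos_z_3 = 8; height_3 = 2.5; pos_x_4 = 6.5; pos_y_4 = 5; pos_z_4 = 9.5; width_4 = 3.5; depth_4 = 2.5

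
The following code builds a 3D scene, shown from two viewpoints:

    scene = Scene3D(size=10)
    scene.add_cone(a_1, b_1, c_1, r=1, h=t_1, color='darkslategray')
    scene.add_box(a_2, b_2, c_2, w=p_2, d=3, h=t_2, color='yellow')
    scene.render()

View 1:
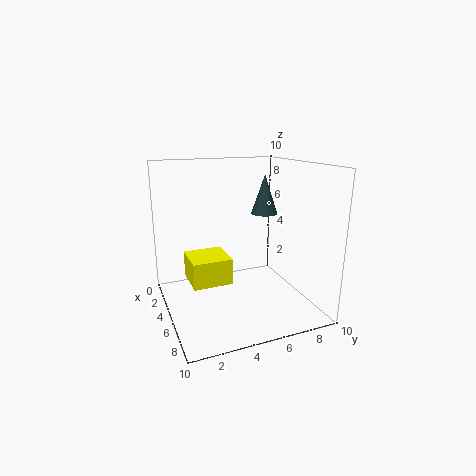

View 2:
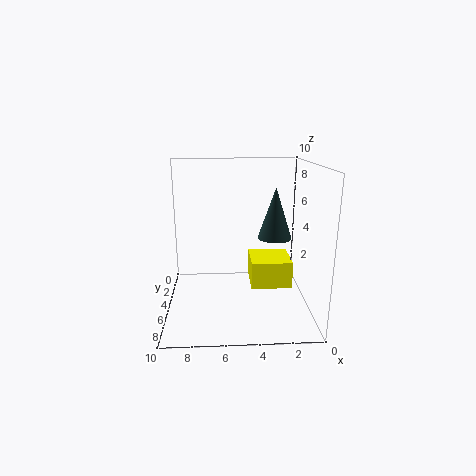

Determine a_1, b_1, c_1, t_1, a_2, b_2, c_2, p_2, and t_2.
a_1 = 3, b_1 = 8, c_1 = 6, t_1 = 3, a_2 = 1, b_2 = 2, c_2 = 1, p_2 = 3, t_2 = 2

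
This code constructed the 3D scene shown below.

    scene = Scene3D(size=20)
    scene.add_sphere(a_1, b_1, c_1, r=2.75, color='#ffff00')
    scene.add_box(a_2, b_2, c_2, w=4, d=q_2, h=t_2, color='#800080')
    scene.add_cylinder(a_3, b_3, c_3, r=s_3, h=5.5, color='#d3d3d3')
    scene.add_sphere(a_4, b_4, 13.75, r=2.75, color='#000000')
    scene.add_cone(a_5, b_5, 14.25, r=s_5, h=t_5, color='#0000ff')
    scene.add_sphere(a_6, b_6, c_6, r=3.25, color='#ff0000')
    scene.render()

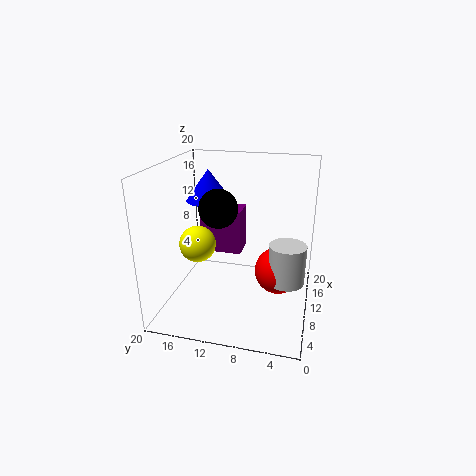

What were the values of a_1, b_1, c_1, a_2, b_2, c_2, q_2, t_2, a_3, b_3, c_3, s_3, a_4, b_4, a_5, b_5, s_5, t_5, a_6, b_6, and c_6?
a_1 = 11.75
b_1 = 16.75
c_1 = 7.5
a_2 = 13.25
b_2 = 10.5
c_2 = 5.75
q_2 = 6.25
t_2 = 6.75
a_3 = 9.25
b_3 = 3
c_3 = 4.5
s_3 = 2.5
a_4 = 10.75
b_4 = 13
a_5 = 12.75
b_5 = 15
s_5 = 3.25
t_5 = 4.5
a_6 = 10.25
b_6 = 4.25
c_6 = 5.5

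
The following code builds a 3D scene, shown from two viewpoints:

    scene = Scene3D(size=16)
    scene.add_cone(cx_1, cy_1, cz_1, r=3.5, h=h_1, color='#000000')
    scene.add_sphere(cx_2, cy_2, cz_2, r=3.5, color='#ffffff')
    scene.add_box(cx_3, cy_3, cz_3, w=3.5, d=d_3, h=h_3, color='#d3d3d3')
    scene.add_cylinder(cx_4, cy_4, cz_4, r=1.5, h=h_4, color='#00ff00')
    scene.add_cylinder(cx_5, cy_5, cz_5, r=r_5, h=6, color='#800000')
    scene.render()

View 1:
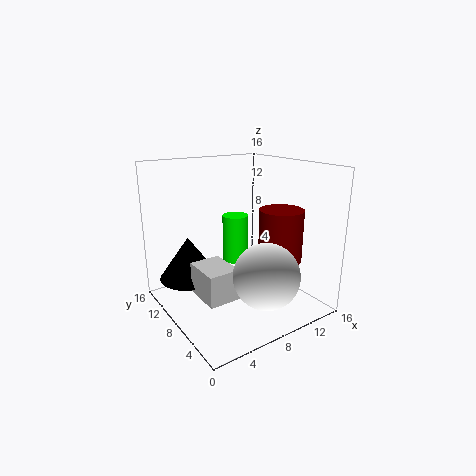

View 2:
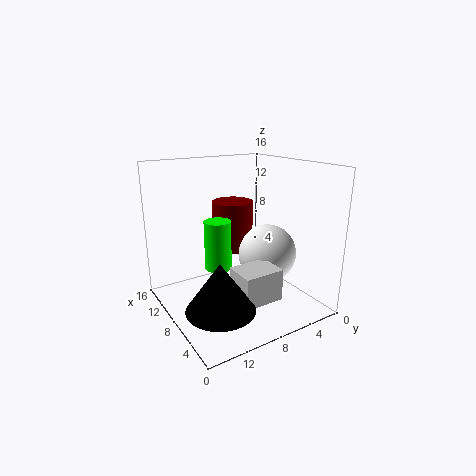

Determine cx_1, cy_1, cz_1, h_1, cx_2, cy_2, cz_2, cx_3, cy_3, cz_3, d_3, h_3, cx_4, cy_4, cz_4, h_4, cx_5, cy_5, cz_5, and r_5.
cx_1 = 4
cy_1 = 12.5
cz_1 = 2.5
h_1 = 5
cx_2 = 8.5
cy_2 = 3.5
cz_2 = 5
cx_3 = 3
cy_3 = 5.5
cz_3 = 2
d_3 = 4.5
h_3 = 3.5
cx_4 = 9
cy_4 = 10
cz_4 = 4.5
h_4 = 5.5
cx_5 = 12.5
cy_5 = 6
cz_5 = 5
r_5 = 2.5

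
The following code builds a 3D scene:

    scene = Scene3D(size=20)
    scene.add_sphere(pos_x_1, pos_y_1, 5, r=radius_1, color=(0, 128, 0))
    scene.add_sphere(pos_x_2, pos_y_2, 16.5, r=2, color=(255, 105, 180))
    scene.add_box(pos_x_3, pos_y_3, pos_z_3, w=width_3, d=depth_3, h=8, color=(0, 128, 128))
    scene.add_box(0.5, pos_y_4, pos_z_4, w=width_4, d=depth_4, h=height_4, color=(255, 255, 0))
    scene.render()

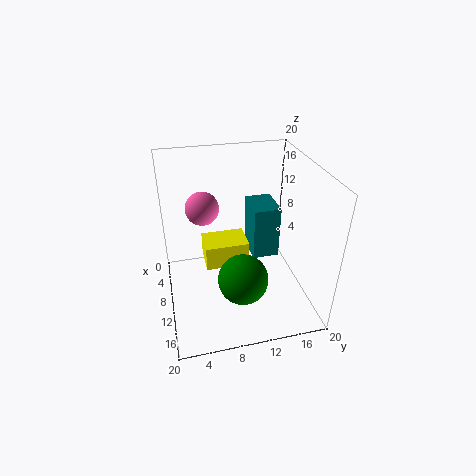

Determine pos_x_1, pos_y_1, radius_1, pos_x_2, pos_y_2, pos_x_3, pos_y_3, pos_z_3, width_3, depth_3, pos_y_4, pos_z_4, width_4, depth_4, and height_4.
pos_x_1 = 13; pos_y_1 = 10; radius_1 = 3.5; pos_x_2 = 12.5; pos_y_2 = 5; pos_x_3 = 2.5; pos_y_3 = 13; pos_z_3 = 4.5; width_3 = 5.5; depth_3 = 4; pos_y_4 = 6; pos_z_4 = 1.5; width_4 = 5; depth_4 = 7; height_4 = 4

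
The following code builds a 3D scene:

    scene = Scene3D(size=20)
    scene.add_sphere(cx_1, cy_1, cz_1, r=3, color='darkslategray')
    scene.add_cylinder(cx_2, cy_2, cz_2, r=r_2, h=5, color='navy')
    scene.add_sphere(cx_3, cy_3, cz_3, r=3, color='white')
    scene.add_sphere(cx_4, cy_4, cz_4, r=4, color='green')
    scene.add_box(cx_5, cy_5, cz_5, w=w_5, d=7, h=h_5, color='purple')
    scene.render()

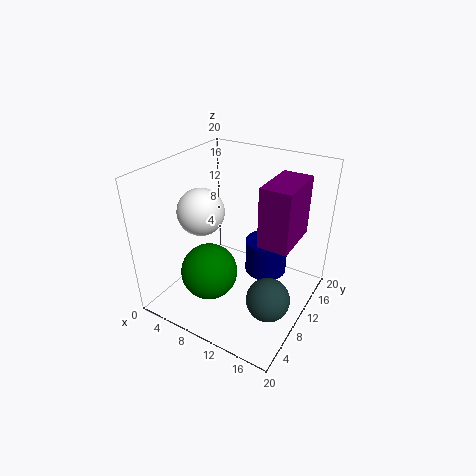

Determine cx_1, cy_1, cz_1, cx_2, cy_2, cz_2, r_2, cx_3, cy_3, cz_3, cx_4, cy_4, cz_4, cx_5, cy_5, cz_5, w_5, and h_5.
cx_1 = 16
cy_1 = 8
cz_1 = 3
cx_2 = 13
cy_2 = 13
cz_2 = 4
r_2 = 3
cx_3 = 7
cy_3 = 6
cz_3 = 15
cx_4 = 7
cy_4 = 7
cz_4 = 5
cx_5 = 14
cy_5 = 8
cz_5 = 11
w_5 = 4
h_5 = 8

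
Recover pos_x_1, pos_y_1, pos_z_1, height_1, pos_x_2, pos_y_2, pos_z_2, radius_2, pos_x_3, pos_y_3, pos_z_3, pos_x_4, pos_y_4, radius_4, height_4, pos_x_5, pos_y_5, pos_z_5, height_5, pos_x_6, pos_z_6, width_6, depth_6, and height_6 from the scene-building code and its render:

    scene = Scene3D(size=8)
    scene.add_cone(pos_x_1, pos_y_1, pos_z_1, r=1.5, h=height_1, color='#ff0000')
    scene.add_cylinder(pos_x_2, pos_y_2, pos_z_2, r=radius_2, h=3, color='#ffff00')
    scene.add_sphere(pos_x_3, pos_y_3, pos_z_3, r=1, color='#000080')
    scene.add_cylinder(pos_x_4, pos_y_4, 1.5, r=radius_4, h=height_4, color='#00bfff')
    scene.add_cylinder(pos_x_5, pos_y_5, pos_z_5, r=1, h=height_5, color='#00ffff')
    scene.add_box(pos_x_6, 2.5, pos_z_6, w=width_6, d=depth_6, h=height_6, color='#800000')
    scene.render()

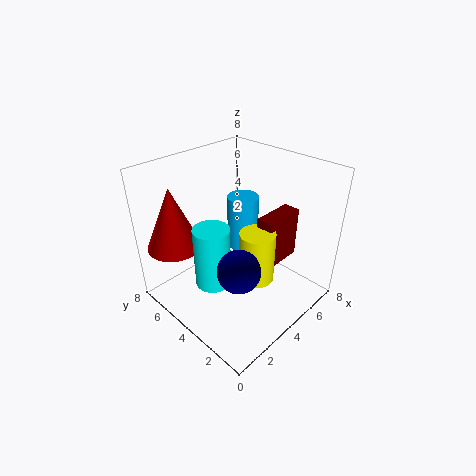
pos_x_1 = 1.5
pos_y_1 = 6.5
pos_z_1 = 3.5
height_1 = 3.5
pos_x_2 = 4.5
pos_y_2 = 3
pos_z_2 = 1.5
radius_2 = 1
pos_x_3 = 1.5
pos_y_3 = 1.5
pos_z_3 = 4.5
pos_x_4 = 6.5
pos_y_4 = 6
radius_4 = 1
height_4 = 3.5
pos_x_5 = 2.5
pos_y_5 = 4.5
pos_z_5 = 1.5
height_5 = 3.5
pos_x_6 = 5
pos_z_6 = 2
width_6 = 2.5
depth_6 = 1
height_6 = 3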